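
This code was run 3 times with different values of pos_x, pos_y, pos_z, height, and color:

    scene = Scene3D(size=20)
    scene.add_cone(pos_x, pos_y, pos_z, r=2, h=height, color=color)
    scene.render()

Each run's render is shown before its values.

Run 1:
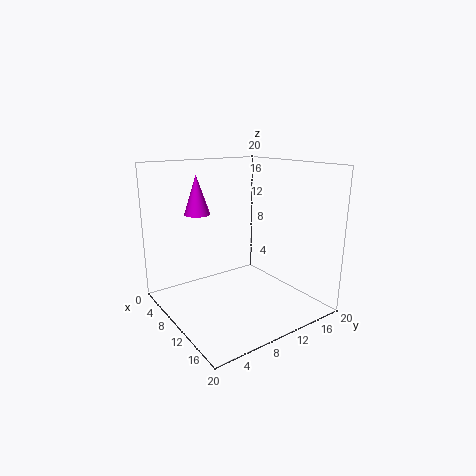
pos_x = 2
pos_y = 8
pos_z = 12
height = 6
color = 'magenta'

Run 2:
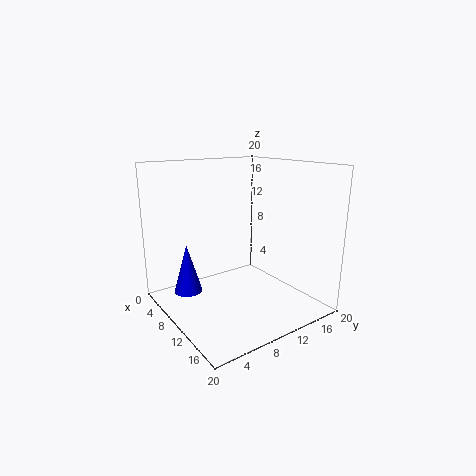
pos_x = 6
pos_y = 4
pos_z = 2
height = 7
color = 'blue'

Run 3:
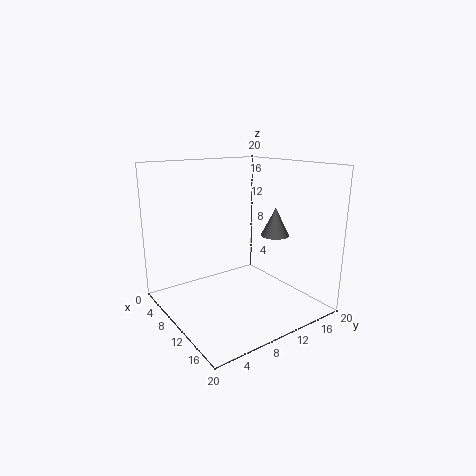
pos_x = 12
pos_y = 15
pos_z = 10
height = 4
color = 'gray'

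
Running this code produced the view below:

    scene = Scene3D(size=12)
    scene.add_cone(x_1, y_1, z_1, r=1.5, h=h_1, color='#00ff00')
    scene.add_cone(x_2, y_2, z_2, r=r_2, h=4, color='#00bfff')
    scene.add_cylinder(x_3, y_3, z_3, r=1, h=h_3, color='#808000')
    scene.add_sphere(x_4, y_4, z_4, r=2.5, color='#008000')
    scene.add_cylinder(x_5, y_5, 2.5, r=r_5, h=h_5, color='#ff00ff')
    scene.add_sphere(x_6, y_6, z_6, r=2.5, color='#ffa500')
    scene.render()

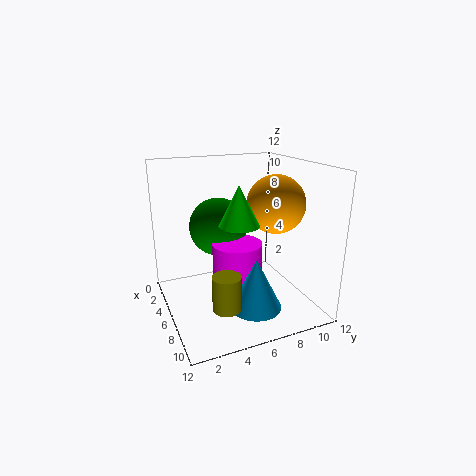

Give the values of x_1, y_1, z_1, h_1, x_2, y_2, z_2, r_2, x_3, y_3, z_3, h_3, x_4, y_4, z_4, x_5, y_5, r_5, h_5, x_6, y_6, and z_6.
x_1 = 8.5
y_1 = 5
z_1 = 8
h_1 = 3
x_2 = 9.5
y_2 = 6
z_2 = 1.5
r_2 = 2
x_3 = 11
y_3 = 3
z_3 = 3
h_3 = 2.5
x_4 = 4
y_4 = 5
z_4 = 6.5
x_5 = 7
y_5 = 5.5
r_5 = 2
h_5 = 3.5
x_6 = 6
y_6 = 9.5
z_6 = 8.5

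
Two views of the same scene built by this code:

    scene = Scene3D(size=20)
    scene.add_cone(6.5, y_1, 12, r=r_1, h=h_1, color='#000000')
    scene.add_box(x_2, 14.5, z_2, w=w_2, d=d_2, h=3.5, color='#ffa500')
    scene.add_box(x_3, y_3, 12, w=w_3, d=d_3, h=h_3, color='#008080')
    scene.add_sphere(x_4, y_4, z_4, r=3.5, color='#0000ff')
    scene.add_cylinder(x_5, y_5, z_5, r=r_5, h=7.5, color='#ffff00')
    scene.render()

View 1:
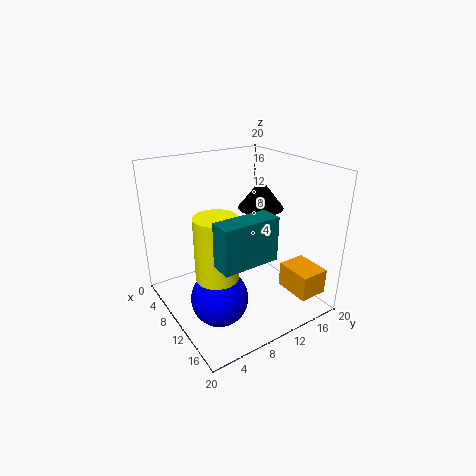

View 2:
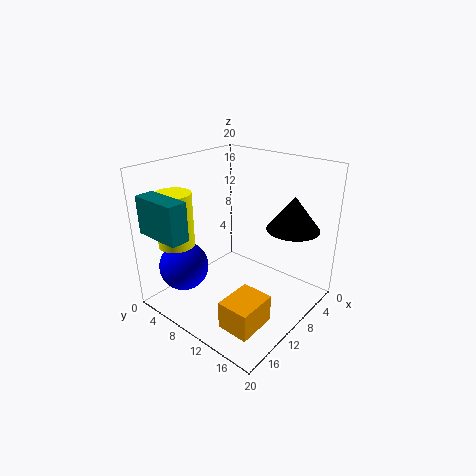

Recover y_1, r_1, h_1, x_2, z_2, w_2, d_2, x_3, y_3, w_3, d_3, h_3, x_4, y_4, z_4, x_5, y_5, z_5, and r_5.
y_1 = 16.5, r_1 = 3.5, h_1 = 4.5, x_2 = 14, z_2 = 3, w_2 = 5, d_2 = 4, x_3 = 17.5, y_3 = 2, w_3 = 2.5, d_3 = 6.5, h_3 = 5, x_4 = 15, y_4 = 4, z_4 = 5.5, x_5 = 15.5, y_5 = 3.5, z_5 = 9, r_5 = 2.5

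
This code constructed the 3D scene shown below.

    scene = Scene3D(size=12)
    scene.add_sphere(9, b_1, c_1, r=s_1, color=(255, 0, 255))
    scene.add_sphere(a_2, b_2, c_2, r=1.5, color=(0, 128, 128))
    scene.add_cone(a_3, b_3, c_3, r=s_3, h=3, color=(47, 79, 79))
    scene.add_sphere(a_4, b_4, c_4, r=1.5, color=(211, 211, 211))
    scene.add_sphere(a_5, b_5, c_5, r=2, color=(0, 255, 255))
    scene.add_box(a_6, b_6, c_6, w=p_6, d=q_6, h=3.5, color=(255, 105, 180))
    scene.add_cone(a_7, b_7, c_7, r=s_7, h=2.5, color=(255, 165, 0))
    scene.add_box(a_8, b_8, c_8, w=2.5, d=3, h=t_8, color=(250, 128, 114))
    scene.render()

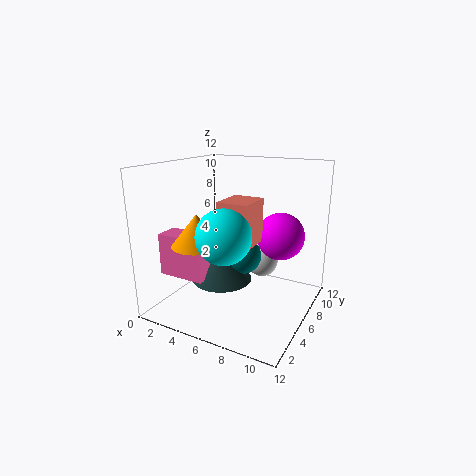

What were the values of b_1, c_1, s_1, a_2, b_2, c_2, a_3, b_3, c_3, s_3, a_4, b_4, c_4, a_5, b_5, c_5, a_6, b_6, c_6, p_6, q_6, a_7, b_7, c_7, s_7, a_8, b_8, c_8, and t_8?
b_1 = 8
c_1 = 6
s_1 = 2
a_2 = 6.5
b_2 = 6
c_2 = 4.5
a_3 = 5
b_3 = 5
c_3 = 2.5
s_3 = 2.5
a_4 = 6.5
b_4 = 10
c_4 = 2.5
a_5 = 7
b_5 = 2
c_5 = 7.5
a_6 = 0.5
b_6 = 2.5
c_6 = 3
p_6 = 4
q_6 = 2
a_7 = 4
b_7 = 3
c_7 = 6
s_7 = 2
a_8 = 5.5
b_8 = 3.5
c_8 = 6
t_8 = 3.5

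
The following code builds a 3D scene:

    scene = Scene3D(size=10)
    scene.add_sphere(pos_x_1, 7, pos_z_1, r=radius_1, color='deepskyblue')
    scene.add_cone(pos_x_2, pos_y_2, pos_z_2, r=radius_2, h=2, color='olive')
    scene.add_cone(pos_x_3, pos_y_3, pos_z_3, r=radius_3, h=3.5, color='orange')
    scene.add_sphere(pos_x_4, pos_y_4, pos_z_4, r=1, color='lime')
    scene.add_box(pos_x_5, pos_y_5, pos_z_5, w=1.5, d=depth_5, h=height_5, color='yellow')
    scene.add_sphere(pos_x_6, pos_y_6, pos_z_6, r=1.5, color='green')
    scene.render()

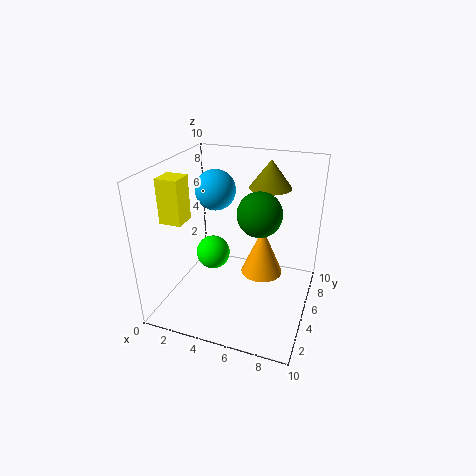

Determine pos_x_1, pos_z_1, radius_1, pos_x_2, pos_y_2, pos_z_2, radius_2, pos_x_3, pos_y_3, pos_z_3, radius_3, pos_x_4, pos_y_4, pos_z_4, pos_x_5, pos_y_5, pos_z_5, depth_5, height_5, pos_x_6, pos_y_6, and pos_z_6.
pos_x_1 = 2.5
pos_z_1 = 7.5
radius_1 = 1.5
pos_x_2 = 6.5
pos_y_2 = 7.5
pos_z_2 = 8
radius_2 = 1.5
pos_x_3 = 6.5
pos_y_3 = 6
pos_z_3 = 2
radius_3 = 1.5
pos_x_4 = 4.5
pos_y_4 = 2
pos_z_4 = 5.5
pos_x_5 = 0.5
pos_y_5 = 2.5
pos_z_5 = 6.5
depth_5 = 1.5
height_5 = 3
pos_x_6 = 6.5
pos_y_6 = 5
pos_z_6 = 7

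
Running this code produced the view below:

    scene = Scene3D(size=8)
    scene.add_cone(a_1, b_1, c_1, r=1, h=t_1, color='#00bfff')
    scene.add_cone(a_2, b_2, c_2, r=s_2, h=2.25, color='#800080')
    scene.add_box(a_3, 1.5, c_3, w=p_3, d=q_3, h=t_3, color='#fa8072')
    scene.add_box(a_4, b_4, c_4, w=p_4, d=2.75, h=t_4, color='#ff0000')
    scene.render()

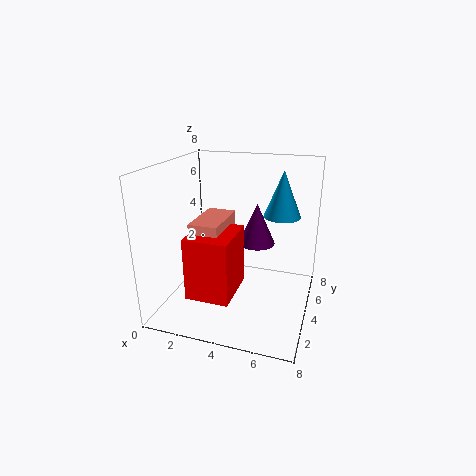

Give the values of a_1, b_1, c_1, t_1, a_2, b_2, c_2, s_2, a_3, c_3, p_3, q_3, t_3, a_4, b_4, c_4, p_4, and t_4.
a_1 = 6.25, b_1 = 4.75, c_1 = 5.25, t_1 = 2.5, a_2 = 5, b_2 = 4.25, c_2 = 3.75, s_2 = 1, a_3 = 2.25, c_3 = 2.75, p_3 = 1.5, q_3 = 2.75, t_3 = 2.75, a_4 = 2.25, b_4 = 0.75, c_4 = 1.75, p_4 = 2.25, t_4 = 3.25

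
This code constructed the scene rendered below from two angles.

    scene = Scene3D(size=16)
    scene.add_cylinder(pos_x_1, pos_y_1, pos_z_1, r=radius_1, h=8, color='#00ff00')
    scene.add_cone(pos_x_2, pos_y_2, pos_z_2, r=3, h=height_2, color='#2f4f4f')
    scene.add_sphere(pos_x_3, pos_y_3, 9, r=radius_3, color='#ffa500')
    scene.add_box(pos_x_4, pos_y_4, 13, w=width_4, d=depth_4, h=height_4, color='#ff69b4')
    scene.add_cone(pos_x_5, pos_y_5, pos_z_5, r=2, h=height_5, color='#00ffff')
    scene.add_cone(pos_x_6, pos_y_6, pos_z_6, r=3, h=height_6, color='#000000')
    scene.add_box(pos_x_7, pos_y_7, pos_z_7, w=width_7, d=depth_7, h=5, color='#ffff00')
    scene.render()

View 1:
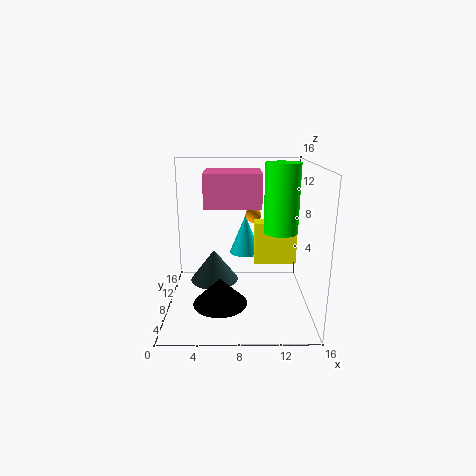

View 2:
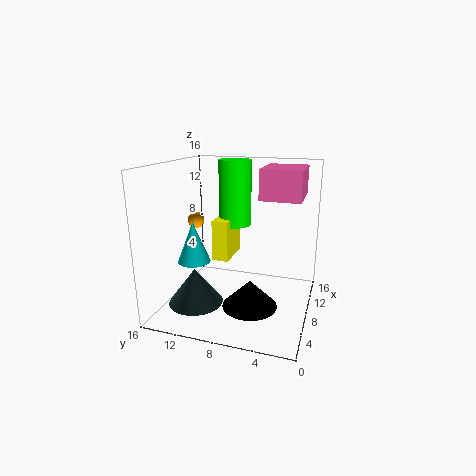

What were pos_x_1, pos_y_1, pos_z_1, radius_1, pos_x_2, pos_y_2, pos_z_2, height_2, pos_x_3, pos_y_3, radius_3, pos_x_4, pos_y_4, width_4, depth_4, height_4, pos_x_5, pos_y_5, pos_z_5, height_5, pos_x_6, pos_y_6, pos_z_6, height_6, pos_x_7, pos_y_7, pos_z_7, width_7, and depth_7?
pos_x_1 = 13, pos_y_1 = 10, pos_z_1 = 8, radius_1 = 2, pos_x_2 = 5, pos_y_2 = 12, pos_z_2 = 1, height_2 = 4, pos_x_3 = 10, pos_y_3 = 14, radius_3 = 1, pos_x_4 = 5, pos_y_4 = 1, width_4 = 5, depth_4 = 4, height_4 = 3, pos_x_5 = 9, pos_y_5 = 14, pos_z_5 = 4, height_5 = 5, pos_x_6 = 6, pos_y_6 = 6, pos_z_6 = 1, height_6 = 3, pos_x_7 = 10, pos_y_7 = 10, pos_z_7 = 4, width_7 = 5, depth_7 = 2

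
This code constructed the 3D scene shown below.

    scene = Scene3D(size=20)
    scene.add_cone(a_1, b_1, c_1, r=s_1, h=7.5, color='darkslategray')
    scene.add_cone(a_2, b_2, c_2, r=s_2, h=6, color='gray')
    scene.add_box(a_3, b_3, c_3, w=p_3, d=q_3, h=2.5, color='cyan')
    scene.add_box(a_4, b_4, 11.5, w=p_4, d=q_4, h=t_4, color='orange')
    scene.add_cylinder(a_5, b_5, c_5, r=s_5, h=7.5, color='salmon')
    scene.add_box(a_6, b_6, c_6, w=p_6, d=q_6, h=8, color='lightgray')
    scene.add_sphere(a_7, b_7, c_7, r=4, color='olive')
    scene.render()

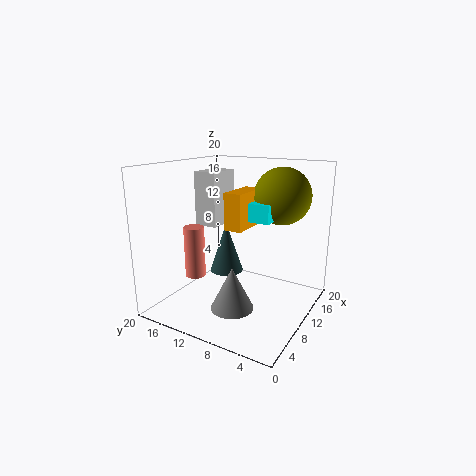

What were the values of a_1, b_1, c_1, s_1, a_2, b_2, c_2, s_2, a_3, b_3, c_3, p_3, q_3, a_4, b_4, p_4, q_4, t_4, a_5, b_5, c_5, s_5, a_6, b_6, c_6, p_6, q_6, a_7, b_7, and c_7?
a_1 = 12.5, b_1 = 13.5, c_1 = 3.5, s_1 = 2.5, a_2 = 7.5, b_2 = 9.5, c_2 = 0.5, s_2 = 3, a_3 = 10, b_3 = 5.5, c_3 = 12.5, p_3 = 5, q_3 = 4.5, a_4 = 8, b_4 = 8.5, p_4 = 6, q_4 = 2.5, t_4 = 5, a_5 = 8.5, b_5 = 16.5, c_5 = 3.5, s_5 = 1.5, a_6 = 11, b_6 = 14.5, c_6 = 10.5, p_6 = 5.5, q_6 = 3.5, a_7 = 14.5, b_7 = 5.5, c_7 = 15.5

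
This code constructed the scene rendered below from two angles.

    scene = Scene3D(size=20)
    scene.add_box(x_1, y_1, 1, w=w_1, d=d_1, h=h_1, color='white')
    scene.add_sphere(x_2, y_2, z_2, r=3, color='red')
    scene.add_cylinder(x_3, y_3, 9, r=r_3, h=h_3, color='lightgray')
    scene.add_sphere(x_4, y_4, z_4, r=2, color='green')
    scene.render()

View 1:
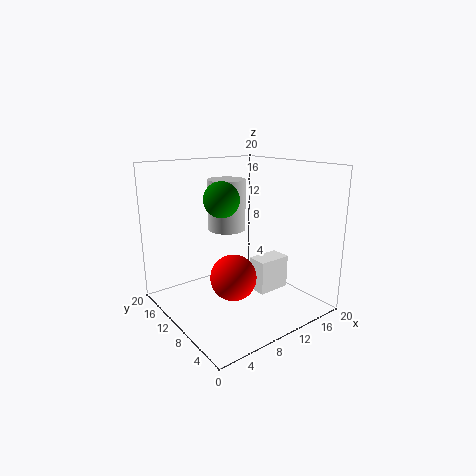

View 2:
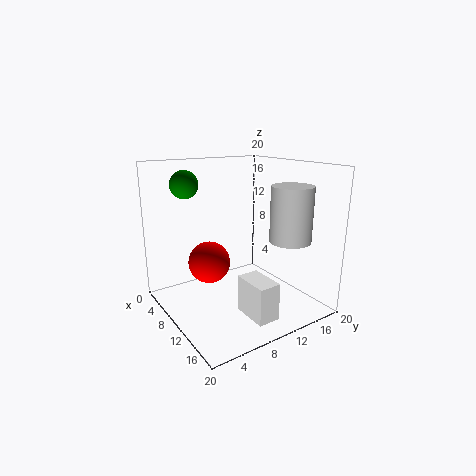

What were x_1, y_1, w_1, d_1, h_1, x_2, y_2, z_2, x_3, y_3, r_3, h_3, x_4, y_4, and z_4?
x_1 = 13
y_1 = 8
w_1 = 5
d_1 = 3
h_1 = 5
x_2 = 7
y_2 = 7
z_2 = 6
x_3 = 13
y_3 = 17
r_3 = 3
h_3 = 8
x_4 = 4
y_4 = 5
z_4 = 17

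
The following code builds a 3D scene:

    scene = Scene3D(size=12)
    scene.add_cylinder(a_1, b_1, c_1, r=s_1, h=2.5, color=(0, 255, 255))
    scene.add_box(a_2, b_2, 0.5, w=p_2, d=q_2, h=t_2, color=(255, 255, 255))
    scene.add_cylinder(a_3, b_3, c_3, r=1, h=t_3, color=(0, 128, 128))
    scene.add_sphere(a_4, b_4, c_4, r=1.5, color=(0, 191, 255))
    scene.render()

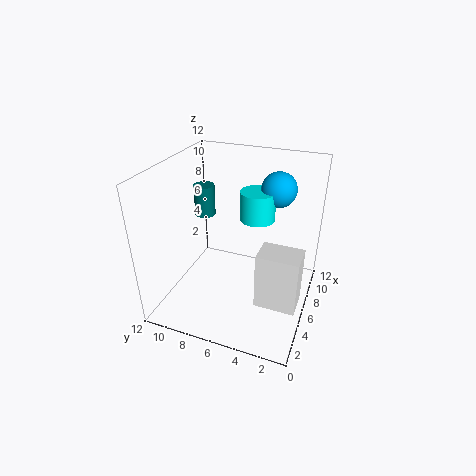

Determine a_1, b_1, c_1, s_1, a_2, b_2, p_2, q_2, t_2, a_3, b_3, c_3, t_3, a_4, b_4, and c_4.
a_1 = 8; b_1 = 5; c_1 = 7; s_1 = 1.5; a_2 = 4.5; b_2 = 0.5; p_2 = 2.5; q_2 = 3.5; t_2 = 5; a_3 = 10; b_3 = 11; c_3 = 5.5; t_3 = 3; a_4 = 9; b_4 = 3.5; c_4 = 9.5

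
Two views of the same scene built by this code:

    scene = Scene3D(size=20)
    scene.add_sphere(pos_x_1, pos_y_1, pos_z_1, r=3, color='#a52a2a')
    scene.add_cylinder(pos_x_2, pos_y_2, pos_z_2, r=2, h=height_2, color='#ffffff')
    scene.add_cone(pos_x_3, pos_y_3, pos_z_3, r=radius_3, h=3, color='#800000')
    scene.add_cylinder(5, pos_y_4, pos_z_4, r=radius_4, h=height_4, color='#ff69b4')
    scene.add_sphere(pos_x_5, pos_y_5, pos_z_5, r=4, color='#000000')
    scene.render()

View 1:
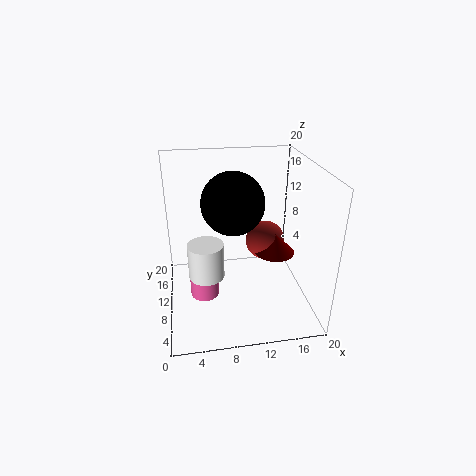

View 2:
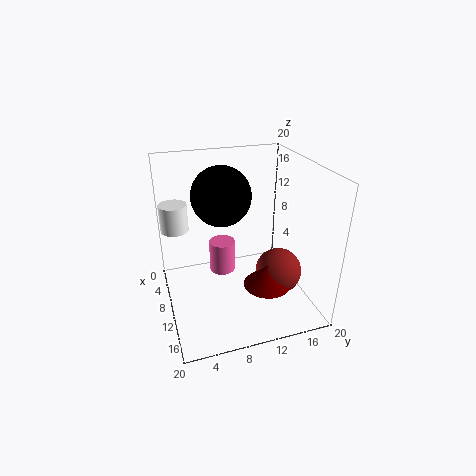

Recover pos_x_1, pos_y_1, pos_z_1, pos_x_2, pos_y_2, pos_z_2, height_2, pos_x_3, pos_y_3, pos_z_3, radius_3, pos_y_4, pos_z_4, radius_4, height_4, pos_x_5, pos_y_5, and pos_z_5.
pos_x_1 = 15, pos_y_1 = 14, pos_z_1 = 7, pos_x_2 = 5, pos_y_2 = 2, pos_z_2 = 10, height_2 = 4, pos_x_3 = 16, pos_y_3 = 12, pos_z_3 = 6, radius_3 = 3, pos_y_4 = 9, pos_z_4 = 2, radius_4 = 2, height_4 = 5, pos_x_5 = 9, pos_y_5 = 8, pos_z_5 = 16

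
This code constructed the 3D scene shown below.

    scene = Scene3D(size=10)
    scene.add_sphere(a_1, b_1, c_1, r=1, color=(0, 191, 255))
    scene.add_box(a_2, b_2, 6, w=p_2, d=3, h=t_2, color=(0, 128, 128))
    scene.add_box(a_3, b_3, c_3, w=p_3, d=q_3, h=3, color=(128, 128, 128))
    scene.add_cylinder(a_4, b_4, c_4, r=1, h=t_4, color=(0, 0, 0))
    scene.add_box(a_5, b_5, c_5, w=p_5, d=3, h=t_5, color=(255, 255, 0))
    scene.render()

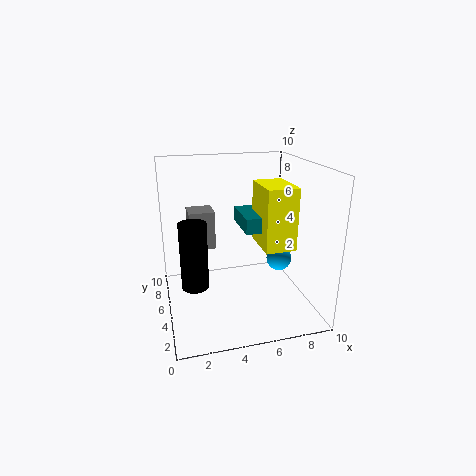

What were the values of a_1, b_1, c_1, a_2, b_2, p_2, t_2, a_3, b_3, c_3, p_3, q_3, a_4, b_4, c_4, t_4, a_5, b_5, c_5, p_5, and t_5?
a_1 = 9
b_1 = 7
c_1 = 2
a_2 = 5
b_2 = 3
p_2 = 2
t_2 = 1
a_3 = 2
b_3 = 8
c_3 = 3
p_3 = 2
q_3 = 2
a_4 = 2
b_4 = 6
c_4 = 1
t_4 = 5
a_5 = 6
b_5 = 2
c_5 = 5
p_5 = 2
t_5 = 4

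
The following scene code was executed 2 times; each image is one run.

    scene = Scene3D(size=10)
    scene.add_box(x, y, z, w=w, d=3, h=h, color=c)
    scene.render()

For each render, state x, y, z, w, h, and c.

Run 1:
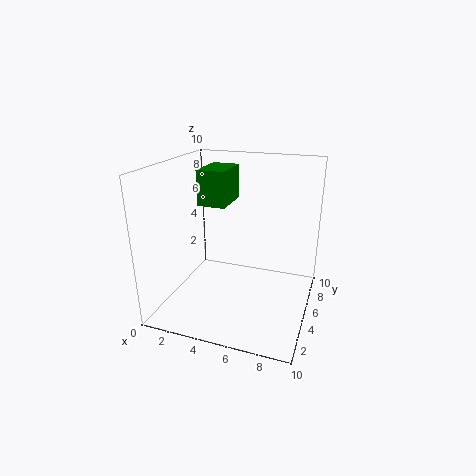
x = 2
y = 5
z = 7
w = 2
h = 2.5
c = 'green'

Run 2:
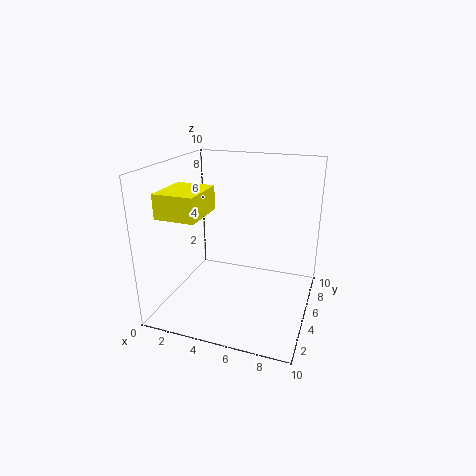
x = 1.5
y = 0.5
z = 7.5
w = 2.5
h = 1.5
c = 'yellow'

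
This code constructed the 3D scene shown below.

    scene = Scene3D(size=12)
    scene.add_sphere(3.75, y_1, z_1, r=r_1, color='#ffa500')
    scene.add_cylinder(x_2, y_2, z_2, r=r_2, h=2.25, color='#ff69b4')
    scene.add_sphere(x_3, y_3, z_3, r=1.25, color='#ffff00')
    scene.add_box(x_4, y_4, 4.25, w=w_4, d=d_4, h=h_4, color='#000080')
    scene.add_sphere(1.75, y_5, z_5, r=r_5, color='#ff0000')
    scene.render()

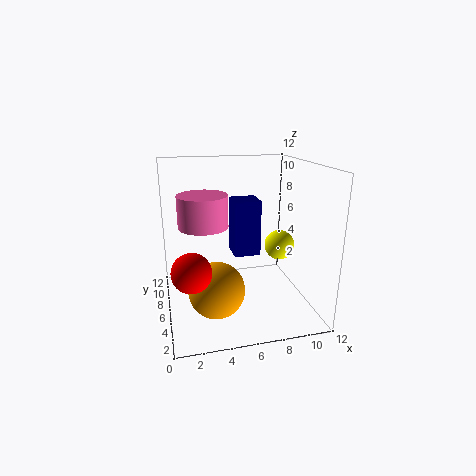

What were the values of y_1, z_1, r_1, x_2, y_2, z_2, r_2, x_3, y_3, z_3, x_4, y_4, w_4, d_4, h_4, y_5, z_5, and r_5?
y_1 = 4, z_1 = 2.5, r_1 = 2.25, x_2 = 2.75, y_2 = 3, z_2 = 8.25, r_2 = 1.75, x_3 = 9.5, y_3 = 5.5, z_3 = 5.25, x_4 = 5.75, y_4 = 6, w_4 = 2.25, d_4 = 2.25, h_4 = 4.75, y_5 = 3, z_5 = 4.75, r_5 = 1.5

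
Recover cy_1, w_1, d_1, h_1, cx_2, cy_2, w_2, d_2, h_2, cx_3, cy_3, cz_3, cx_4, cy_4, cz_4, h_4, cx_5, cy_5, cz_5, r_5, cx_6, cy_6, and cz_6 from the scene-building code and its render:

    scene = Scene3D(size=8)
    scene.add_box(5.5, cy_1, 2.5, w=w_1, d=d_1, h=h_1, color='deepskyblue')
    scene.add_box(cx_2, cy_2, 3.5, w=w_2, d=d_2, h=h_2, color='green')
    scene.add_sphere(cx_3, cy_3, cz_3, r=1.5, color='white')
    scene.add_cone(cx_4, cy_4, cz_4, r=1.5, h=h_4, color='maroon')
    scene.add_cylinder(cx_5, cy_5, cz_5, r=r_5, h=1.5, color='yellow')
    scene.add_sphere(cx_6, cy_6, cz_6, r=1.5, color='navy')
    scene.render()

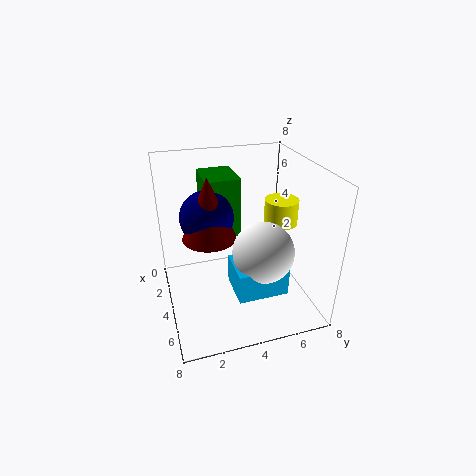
cy_1 = 3, w_1 = 2, d_1 = 2.5, h_1 = 1.5, cx_2 = 0.5, cy_2 = 2.5, w_2 = 2.5, d_2 = 2, h_2 = 3.5, cx_3 = 6.5, cy_3 = 4.5, cz_3 = 4.5, cx_4 = 3.5, cy_4 = 2.5, cz_4 = 4, h_4 = 3.5, cx_5 = 3, cy_5 = 7, cz_5 = 4, r_5 = 1, cx_6 = 3, cy_6 = 2.5, cz_6 = 5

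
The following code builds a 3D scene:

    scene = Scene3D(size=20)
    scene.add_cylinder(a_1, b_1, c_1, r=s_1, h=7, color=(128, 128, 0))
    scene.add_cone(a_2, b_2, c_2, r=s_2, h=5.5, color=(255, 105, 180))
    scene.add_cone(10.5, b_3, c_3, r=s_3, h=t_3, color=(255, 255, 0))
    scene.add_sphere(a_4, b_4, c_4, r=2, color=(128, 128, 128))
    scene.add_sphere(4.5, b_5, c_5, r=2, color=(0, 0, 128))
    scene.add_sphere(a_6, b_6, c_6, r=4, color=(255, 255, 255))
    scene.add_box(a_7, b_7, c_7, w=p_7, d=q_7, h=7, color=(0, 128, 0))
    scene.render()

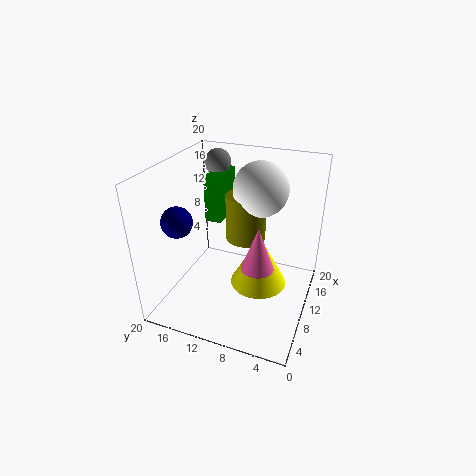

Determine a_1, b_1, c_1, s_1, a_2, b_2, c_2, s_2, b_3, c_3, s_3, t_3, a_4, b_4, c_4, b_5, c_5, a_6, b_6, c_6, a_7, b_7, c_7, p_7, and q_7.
a_1 = 14.5
b_1 = 10.5
c_1 = 7.5
s_1 = 3
a_2 = 5
b_2 = 5.5
c_2 = 9.5
s_2 = 2
b_3 = 7
c_3 = 3
s_3 = 4
t_3 = 7.5
a_4 = 17
b_4 = 16
c_4 = 18
b_5 = 16
c_5 = 14
a_6 = 15
b_6 = 8.5
c_6 = 15.5
a_7 = 13
b_7 = 14
c_7 = 10
p_7 = 6
q_7 = 2.5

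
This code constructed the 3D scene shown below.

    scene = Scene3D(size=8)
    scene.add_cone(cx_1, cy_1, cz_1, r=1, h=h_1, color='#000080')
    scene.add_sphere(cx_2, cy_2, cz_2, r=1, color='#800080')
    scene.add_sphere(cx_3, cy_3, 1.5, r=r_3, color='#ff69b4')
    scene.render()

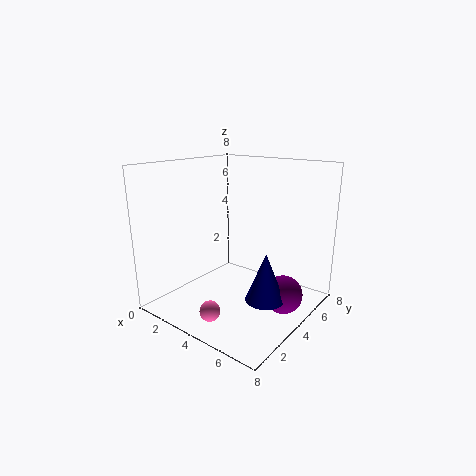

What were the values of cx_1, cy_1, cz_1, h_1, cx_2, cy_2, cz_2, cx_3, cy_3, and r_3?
cx_1 = 6.5
cy_1 = 3
cz_1 = 1.5
h_1 = 2.5
cx_2 = 7
cy_2 = 4
cz_2 = 1.5
cx_3 = 5
cy_3 = 0.5
r_3 = 0.5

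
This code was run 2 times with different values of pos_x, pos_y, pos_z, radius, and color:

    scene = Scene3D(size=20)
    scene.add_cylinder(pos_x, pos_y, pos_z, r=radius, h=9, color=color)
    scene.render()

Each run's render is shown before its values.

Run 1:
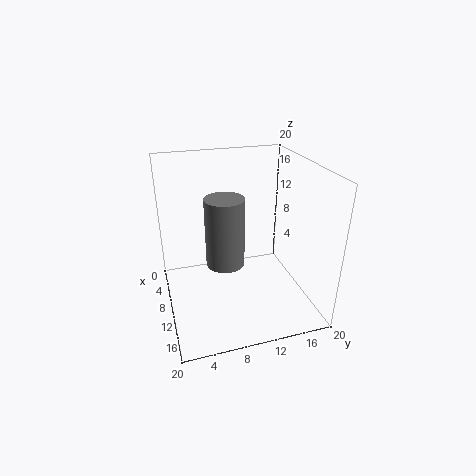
pos_x = 12.5, pos_y = 7.5, pos_z = 8, radius = 2.5, color = 'gray'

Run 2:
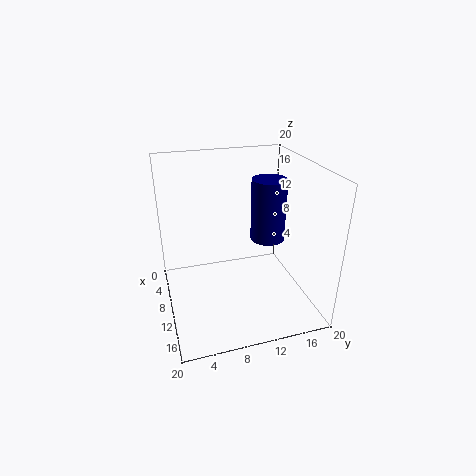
pos_x = 8.5, pos_y = 15, pos_z = 8.5, radius = 2.5, color = 'navy'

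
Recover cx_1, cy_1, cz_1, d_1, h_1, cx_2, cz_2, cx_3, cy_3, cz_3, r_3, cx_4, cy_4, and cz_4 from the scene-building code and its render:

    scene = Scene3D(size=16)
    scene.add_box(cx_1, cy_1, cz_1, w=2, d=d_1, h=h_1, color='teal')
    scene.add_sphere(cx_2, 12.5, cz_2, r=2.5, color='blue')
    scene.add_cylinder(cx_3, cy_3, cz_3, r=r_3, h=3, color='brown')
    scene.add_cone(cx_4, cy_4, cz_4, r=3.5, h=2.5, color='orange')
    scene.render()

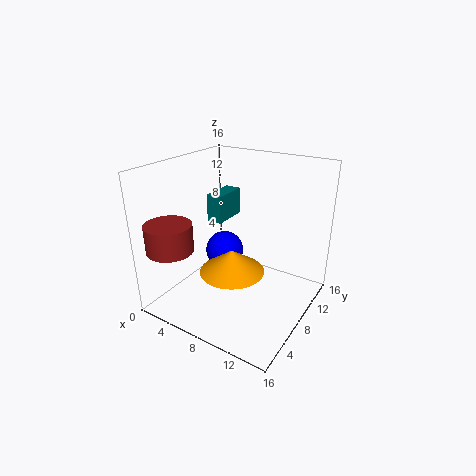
cx_1 = 1.5; cy_1 = 11; cz_1 = 7.5; d_1 = 4.5; h_1 = 3.5; cx_2 = 3; cz_2 = 3; cx_3 = 3; cy_3 = 2.5; cz_3 = 7.5; r_3 = 2.5; cx_4 = 8.5; cy_4 = 6; cz_4 = 5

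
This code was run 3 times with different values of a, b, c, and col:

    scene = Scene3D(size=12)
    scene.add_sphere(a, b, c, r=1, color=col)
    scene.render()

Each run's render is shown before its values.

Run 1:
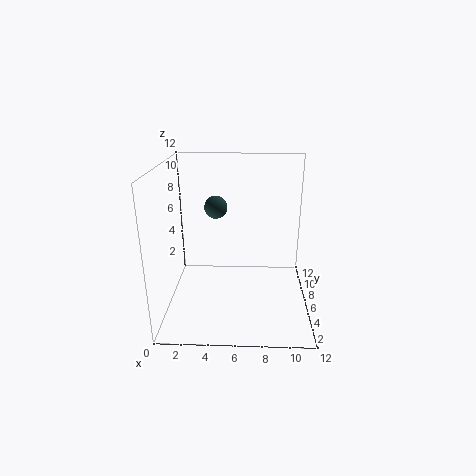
a = 4
b = 8
c = 8
col = 'darkslategray'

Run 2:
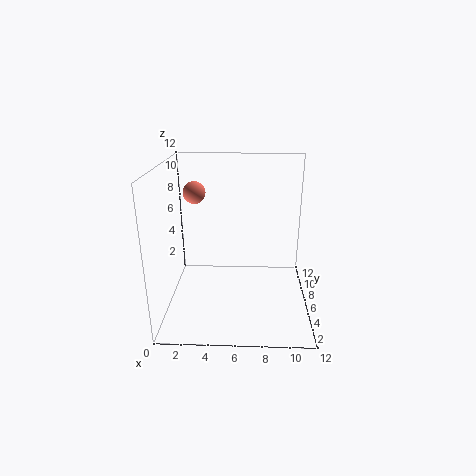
a = 2
b = 9
c = 9
col = 'salmon'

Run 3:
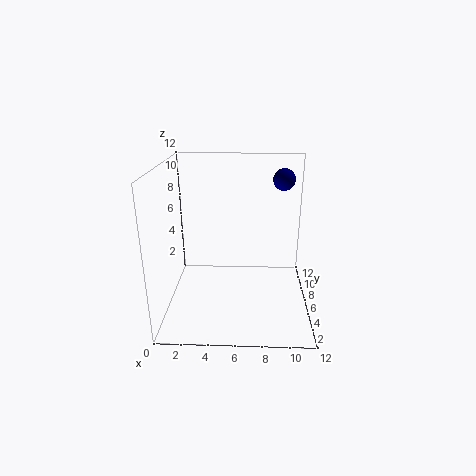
a = 10
b = 10
c = 10
col = 'navy'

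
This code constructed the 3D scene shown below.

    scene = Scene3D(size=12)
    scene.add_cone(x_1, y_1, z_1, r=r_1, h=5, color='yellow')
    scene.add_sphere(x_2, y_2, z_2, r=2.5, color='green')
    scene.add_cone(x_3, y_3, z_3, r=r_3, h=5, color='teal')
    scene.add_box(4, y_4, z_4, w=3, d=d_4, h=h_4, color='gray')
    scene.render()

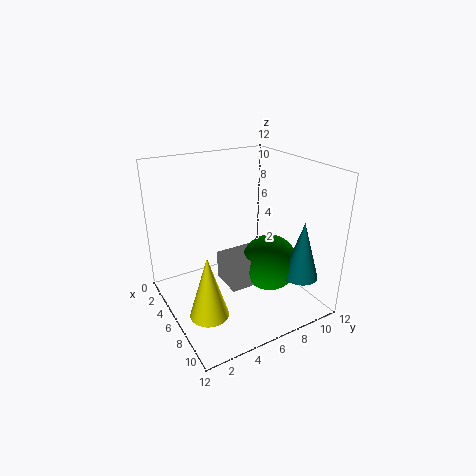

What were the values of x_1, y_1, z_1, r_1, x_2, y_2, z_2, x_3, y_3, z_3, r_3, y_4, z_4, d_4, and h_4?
x_1 = 8.5; y_1 = 2; z_1 = 1.5; r_1 = 1.5; x_2 = 6.5; y_2 = 9; z_2 = 3; x_3 = 9; y_3 = 10.5; z_3 = 2.5; r_3 = 1.5; y_4 = 5; z_4 = 1.5; d_4 = 3.5; h_4 = 2.5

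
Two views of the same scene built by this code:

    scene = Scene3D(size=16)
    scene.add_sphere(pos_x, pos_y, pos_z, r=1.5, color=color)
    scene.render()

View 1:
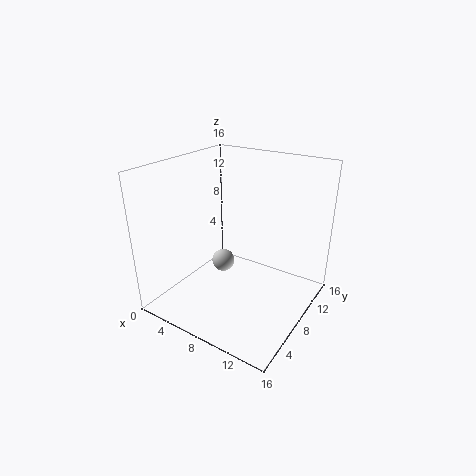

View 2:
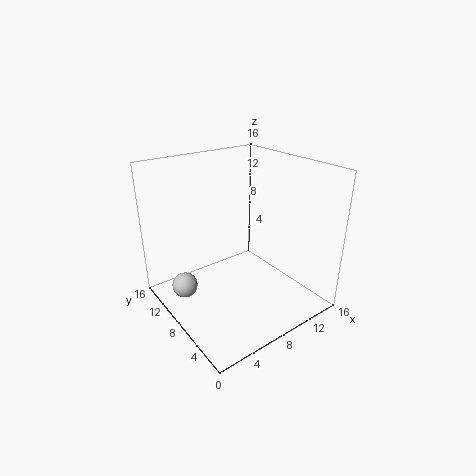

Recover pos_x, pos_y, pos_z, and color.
pos_x = 3; pos_y = 12; pos_z = 1.5; color = 'lightgray'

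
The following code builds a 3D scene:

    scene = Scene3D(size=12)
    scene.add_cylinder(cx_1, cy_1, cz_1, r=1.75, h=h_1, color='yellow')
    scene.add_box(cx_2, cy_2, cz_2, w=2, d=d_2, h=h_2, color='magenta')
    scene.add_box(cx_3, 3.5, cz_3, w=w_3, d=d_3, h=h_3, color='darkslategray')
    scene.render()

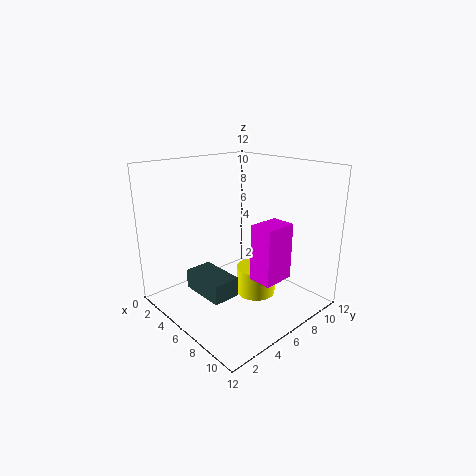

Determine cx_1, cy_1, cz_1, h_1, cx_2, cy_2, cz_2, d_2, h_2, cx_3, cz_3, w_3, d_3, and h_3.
cx_1 = 6.25; cy_1 = 8; cz_1 = 0.25; h_1 = 2.5; cx_2 = 7.5; cy_2 = 6; cz_2 = 2.75; d_2 = 2.75; h_2 = 4.75; cx_3 = 1.75; cz_3 = 0.5; w_3 = 4.25; d_3 = 2.5; h_3 = 1.75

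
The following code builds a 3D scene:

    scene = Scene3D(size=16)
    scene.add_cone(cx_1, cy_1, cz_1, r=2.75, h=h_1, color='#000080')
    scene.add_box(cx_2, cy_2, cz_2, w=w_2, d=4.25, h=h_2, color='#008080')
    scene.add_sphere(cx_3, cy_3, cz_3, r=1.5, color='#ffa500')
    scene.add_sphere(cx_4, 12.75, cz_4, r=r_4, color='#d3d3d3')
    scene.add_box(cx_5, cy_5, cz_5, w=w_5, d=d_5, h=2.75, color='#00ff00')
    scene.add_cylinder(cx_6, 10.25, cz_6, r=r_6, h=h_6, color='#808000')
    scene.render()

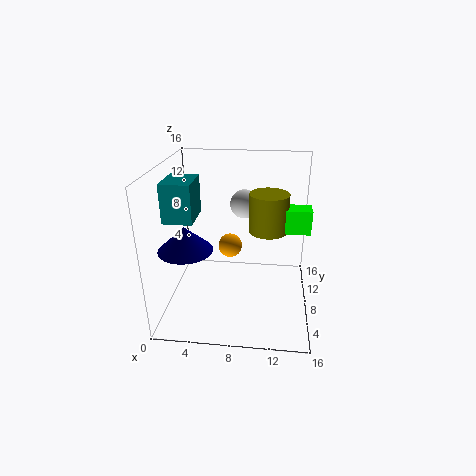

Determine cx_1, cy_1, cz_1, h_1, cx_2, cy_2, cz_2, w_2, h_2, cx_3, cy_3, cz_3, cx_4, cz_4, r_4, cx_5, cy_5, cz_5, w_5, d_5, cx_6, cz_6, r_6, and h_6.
cx_1 = 3.25, cy_1 = 3.75, cz_1 = 8.5, h_1 = 2.5, cx_2 = 0.25, cy_2 = 5.75, cz_2 = 10.25, w_2 = 3.25, h_2 = 4.25, cx_3 = 6.5, cy_3 = 12.25, cz_3 = 4.75, cx_4 = 8.25, cz_4 = 10.25, r_4 = 1.75, cx_5 = 11, cy_5 = 9, cz_5 = 8.25, w_5 = 5, d_5 = 2.25, cx_6 = 11.25, cz_6 = 8, r_6 = 2.25, h_6 = 4.5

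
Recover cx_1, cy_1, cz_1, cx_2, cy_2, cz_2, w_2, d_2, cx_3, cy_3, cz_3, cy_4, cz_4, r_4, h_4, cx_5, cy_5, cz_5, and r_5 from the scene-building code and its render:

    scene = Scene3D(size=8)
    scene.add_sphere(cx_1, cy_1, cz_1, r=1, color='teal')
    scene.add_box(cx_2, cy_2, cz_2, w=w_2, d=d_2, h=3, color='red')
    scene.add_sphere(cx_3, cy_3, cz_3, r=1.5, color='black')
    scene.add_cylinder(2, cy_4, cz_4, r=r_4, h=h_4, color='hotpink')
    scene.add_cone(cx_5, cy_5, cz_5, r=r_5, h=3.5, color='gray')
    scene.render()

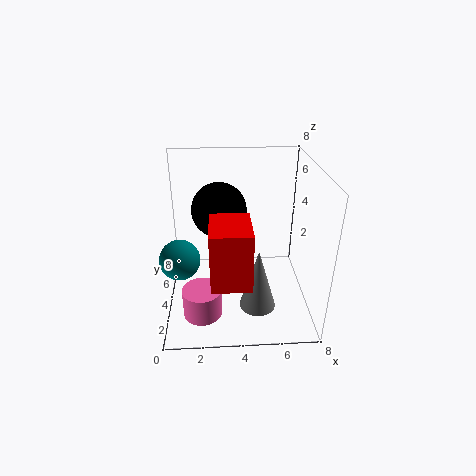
cx_1 = 1; cy_1 = 2; cz_1 = 4; cx_2 = 2.5; cy_2 = 0.5; cz_2 = 3; w_2 = 2; d_2 = 2.5; cx_3 = 3; cy_3 = 4.5; cz_3 = 5.5; cy_4 = 1.5; cz_4 = 1; r_4 = 1; h_4 = 1.5; cx_5 = 5; cy_5 = 2.5; cz_5 = 0.5; r_5 = 1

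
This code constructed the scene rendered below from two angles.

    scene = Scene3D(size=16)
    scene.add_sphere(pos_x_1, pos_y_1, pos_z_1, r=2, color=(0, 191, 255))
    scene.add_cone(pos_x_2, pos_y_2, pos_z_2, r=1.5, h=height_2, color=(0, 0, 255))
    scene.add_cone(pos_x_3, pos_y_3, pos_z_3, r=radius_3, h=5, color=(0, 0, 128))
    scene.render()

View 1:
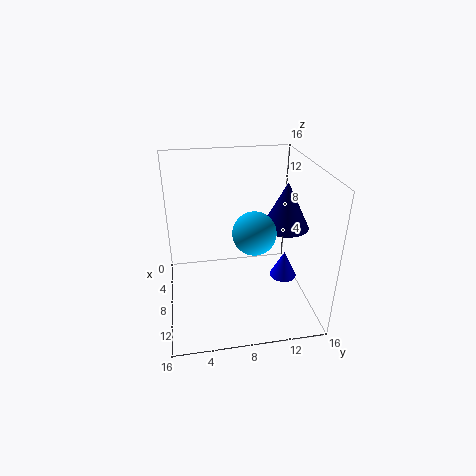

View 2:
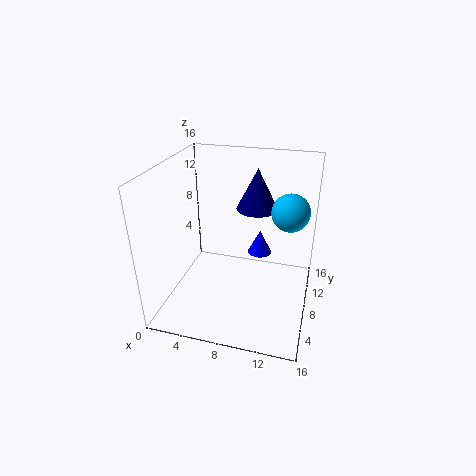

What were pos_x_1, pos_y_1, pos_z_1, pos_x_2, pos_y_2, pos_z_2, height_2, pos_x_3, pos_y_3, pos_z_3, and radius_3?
pos_x_1 = 13.5, pos_y_1 = 8.5, pos_z_1 = 11.5, pos_x_2 = 9.5, pos_y_2 = 13, pos_z_2 = 3.5, height_2 = 3, pos_x_3 = 9, pos_y_3 = 13, pos_z_3 = 9.5, radius_3 = 2.5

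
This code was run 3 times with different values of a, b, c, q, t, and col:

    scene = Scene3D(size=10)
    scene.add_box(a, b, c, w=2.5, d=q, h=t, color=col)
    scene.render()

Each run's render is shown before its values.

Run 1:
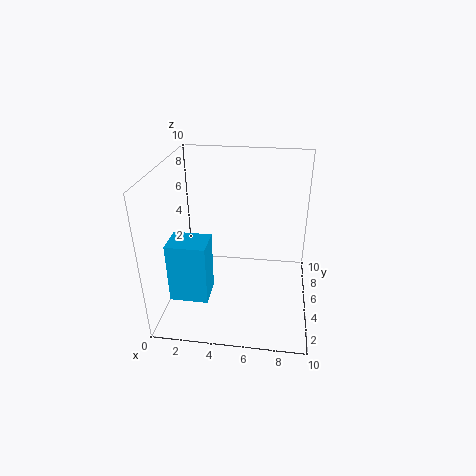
a = 1; b = 1.5; c = 2; q = 2; t = 4; col = 'deepskyblue'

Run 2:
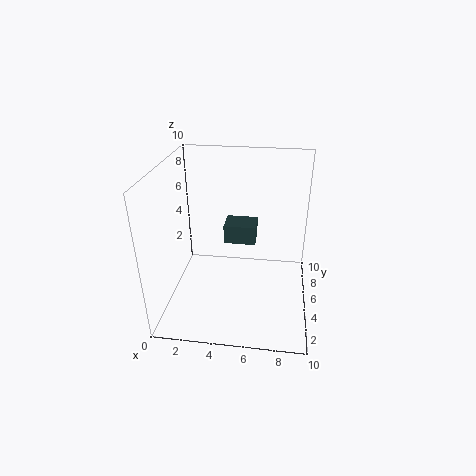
a = 3.5; b = 7.5; c = 3; q = 2; t = 1.5; col = 'darkslategray'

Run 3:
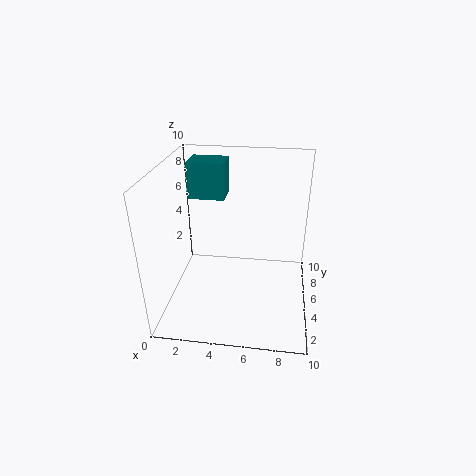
a = 1.5; b = 5.5; c = 7.5; q = 2; t = 2.5; col = 'teal'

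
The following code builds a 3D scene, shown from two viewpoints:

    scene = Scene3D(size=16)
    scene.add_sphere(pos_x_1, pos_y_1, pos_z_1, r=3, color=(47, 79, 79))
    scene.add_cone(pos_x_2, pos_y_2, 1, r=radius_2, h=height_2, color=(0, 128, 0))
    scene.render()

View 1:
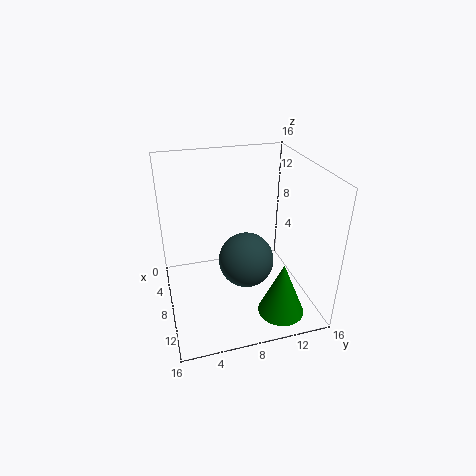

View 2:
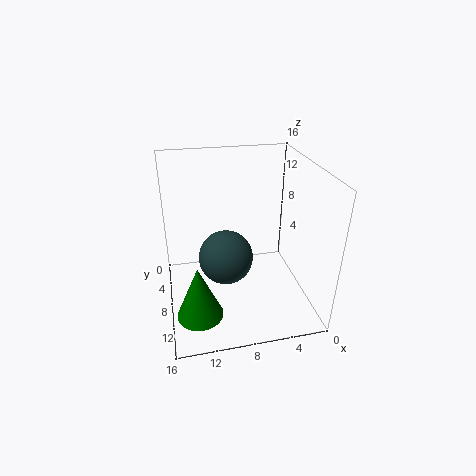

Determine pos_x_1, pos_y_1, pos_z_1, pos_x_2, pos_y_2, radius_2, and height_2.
pos_x_1 = 9.5, pos_y_1 = 8.5, pos_z_1 = 6, pos_x_2 = 13, pos_y_2 = 11.5, radius_2 = 2.5, height_2 = 6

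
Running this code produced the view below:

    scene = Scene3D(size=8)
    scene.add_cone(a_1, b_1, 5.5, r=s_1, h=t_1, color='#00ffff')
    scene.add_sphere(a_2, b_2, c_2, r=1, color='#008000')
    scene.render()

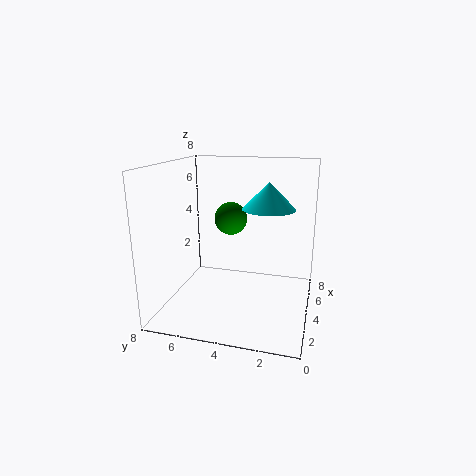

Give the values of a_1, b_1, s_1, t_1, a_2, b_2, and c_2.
a_1 = 5, b_1 = 2.5, s_1 = 1.5, t_1 = 1.5, a_2 = 6, b_2 = 5, c_2 = 4.5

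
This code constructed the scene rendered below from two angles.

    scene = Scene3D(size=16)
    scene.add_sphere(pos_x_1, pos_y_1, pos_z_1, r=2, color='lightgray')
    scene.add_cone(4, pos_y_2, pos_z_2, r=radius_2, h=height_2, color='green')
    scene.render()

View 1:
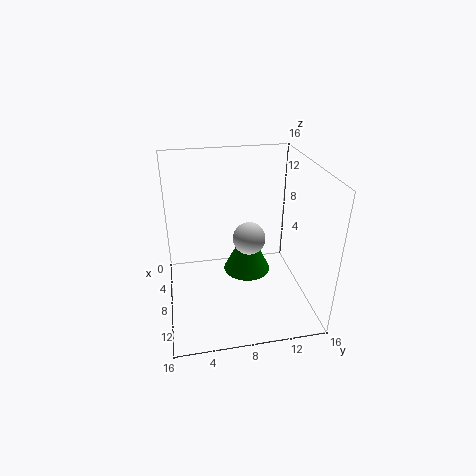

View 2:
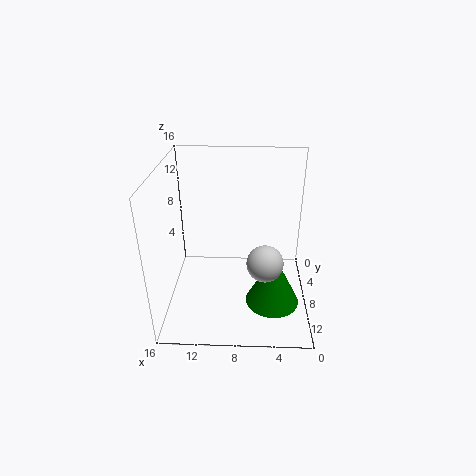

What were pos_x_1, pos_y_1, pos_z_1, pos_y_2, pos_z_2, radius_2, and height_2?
pos_x_1 = 5
pos_y_1 = 10
pos_z_1 = 6
pos_y_2 = 10
pos_z_2 = 1
radius_2 = 3
height_2 = 6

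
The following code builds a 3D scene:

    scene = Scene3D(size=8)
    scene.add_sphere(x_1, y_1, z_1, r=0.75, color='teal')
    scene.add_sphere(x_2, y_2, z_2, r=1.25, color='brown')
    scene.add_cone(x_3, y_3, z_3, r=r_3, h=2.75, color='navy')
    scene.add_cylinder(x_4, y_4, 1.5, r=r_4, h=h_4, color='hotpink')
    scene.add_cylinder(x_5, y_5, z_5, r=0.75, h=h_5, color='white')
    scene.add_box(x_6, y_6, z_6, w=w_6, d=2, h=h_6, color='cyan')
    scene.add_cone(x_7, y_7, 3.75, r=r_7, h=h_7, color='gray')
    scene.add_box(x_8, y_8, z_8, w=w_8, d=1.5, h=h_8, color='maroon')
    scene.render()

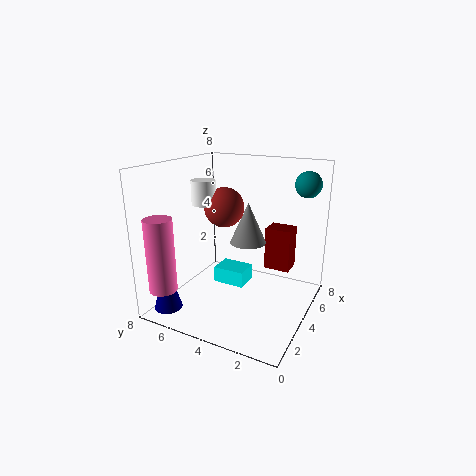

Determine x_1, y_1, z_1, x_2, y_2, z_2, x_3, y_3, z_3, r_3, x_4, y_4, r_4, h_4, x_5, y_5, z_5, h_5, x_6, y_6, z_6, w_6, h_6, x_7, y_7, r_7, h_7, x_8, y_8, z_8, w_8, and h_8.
x_1 = 6.75; y_1 = 1; z_1 = 6.75; x_2 = 6; y_2 = 6; z_2 = 5; x_3 = 1; y_3 = 6.75; z_3 = 0.5; r_3 = 0.75; x_4 = 1; y_4 = 7; r_4 = 0.75; h_4 = 4; x_5 = 5.25; y_5 = 7; z_5 = 5.25; h_5 = 1.5; x_6 = 5; y_6 = 4.25; z_6 = 0.25; w_6 = 1.5; h_6 = 1; x_7 = 4.25; y_7 = 3.5; r_7 = 1; h_7 = 2.25; x_8 = 5.5; y_8 = 1.5; z_8 = 1.75; w_8 = 1.25; h_8 = 2.5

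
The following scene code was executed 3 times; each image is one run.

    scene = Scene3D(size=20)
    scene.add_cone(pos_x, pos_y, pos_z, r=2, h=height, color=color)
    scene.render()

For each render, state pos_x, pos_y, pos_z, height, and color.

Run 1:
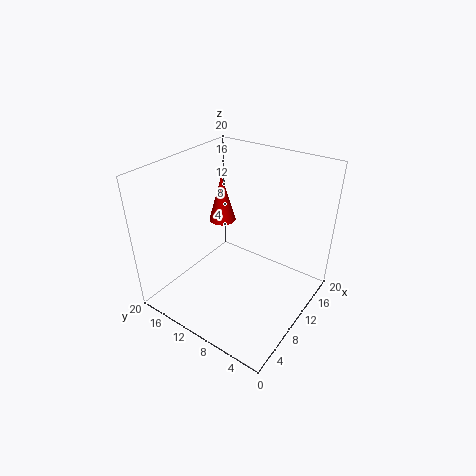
pos_x = 13
pos_y = 15
pos_z = 10
height = 7
color = 'red'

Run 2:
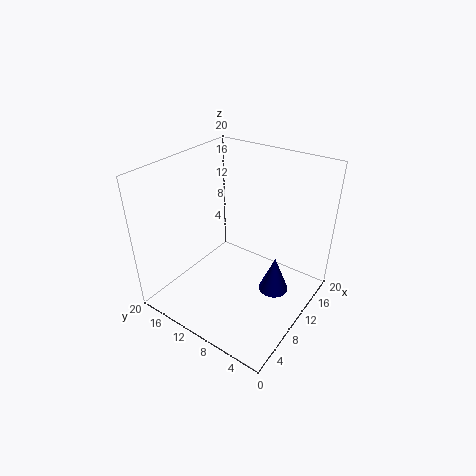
pos_x = 10
pos_y = 4
pos_z = 4
height = 5
color = 'navy'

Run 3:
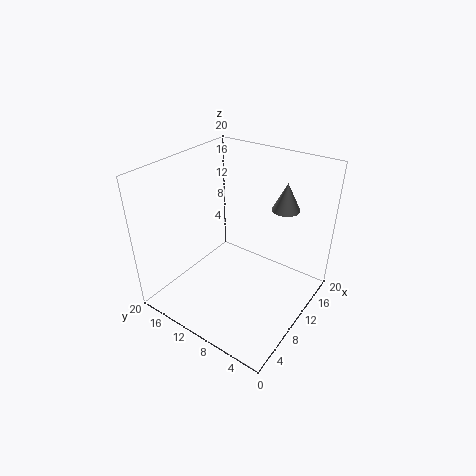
pos_x = 16
pos_y = 6
pos_z = 13
height = 4
color = 'gray'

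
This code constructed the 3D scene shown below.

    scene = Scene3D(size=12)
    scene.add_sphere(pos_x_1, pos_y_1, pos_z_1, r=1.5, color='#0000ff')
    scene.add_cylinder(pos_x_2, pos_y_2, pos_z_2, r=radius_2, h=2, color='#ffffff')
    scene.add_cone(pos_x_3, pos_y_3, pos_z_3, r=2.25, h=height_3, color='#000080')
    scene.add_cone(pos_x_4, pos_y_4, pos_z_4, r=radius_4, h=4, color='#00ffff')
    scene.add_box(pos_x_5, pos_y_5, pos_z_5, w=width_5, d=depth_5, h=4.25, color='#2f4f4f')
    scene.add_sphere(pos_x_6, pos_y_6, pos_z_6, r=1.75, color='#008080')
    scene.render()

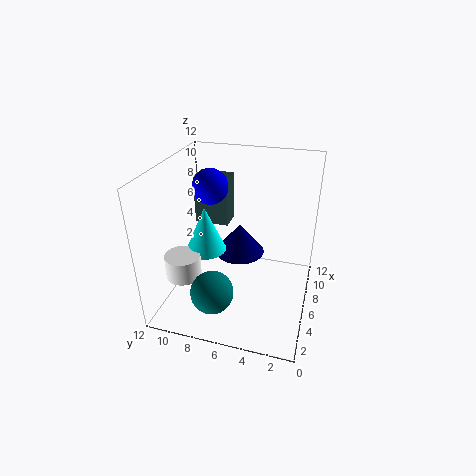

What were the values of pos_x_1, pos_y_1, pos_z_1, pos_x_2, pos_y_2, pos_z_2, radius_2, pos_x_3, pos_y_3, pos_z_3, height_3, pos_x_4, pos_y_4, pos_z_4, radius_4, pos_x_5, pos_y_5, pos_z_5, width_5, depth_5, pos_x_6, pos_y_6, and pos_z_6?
pos_x_1 = 7.25, pos_y_1 = 8.75, pos_z_1 = 9.75, pos_x_2 = 4, pos_y_2 = 10.25, pos_z_2 = 2.75, radius_2 = 1.5, pos_x_3 = 8.25, pos_y_3 = 6.5, pos_z_3 = 3.25, height_3 = 2.75, pos_x_4 = 6.25, pos_y_4 = 9, pos_z_4 = 4.25, radius_4 = 1.75, pos_x_5 = 7.75, pos_y_5 = 7.5, pos_z_5 = 6, width_5 = 2, depth_5 = 3, pos_x_6 = 2.75, pos_y_6 = 7.25, pos_z_6 = 2.5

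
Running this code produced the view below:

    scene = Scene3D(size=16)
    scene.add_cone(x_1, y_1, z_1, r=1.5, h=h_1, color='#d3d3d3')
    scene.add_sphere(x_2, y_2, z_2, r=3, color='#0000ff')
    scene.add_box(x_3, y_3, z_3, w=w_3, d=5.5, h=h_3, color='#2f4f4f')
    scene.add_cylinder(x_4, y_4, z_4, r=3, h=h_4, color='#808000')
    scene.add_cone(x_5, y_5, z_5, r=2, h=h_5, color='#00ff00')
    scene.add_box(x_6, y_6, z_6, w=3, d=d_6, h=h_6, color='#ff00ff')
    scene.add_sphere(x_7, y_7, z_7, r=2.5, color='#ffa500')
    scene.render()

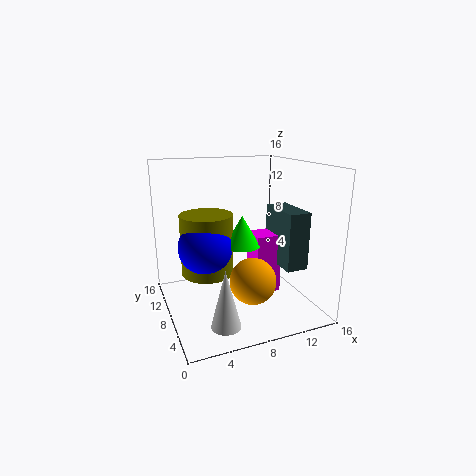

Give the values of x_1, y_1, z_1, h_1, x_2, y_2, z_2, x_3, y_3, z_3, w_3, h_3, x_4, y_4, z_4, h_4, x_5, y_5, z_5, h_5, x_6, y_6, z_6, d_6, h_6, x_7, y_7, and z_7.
x_1 = 4.5; y_1 = 2.5; z_1 = 1; h_1 = 6; x_2 = 4.5; y_2 = 9; z_2 = 7; x_3 = 12.5; y_3 = 4.5; z_3 = 4.5; w_3 = 2.5; h_3 = 6.5; x_4 = 5; y_4 = 10; z_4 = 3.5; h_4 = 7; x_5 = 8.5; y_5 = 8; z_5 = 7; h_5 = 3.5; x_6 = 10; y_6 = 7; z_6 = 1; d_6 = 3; h_6 = 7; x_7 = 8.5; y_7 = 5; z_7 = 4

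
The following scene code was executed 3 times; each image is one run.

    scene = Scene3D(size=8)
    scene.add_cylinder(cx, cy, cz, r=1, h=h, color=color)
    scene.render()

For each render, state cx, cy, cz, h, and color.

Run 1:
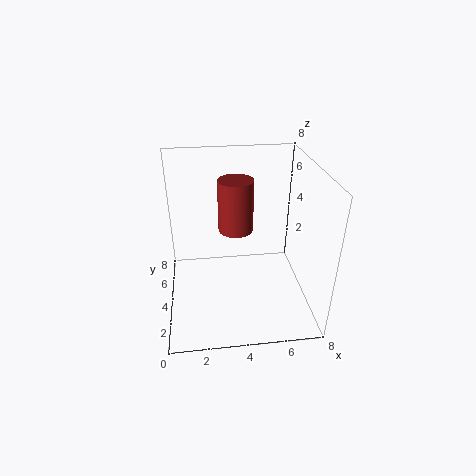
cx = 4; cy = 5; cz = 4; h = 3; color = 'brown'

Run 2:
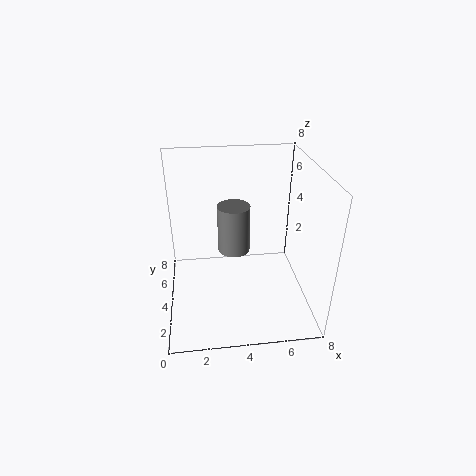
cx = 4; cy = 6; cz = 2; h = 3; color = 'gray'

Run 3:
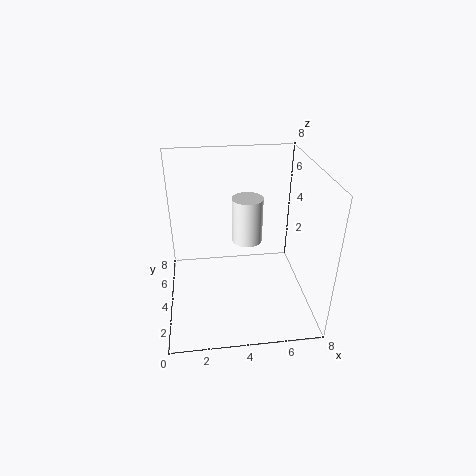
cx = 5; cy = 7; cz = 2; h = 3; color = 'white'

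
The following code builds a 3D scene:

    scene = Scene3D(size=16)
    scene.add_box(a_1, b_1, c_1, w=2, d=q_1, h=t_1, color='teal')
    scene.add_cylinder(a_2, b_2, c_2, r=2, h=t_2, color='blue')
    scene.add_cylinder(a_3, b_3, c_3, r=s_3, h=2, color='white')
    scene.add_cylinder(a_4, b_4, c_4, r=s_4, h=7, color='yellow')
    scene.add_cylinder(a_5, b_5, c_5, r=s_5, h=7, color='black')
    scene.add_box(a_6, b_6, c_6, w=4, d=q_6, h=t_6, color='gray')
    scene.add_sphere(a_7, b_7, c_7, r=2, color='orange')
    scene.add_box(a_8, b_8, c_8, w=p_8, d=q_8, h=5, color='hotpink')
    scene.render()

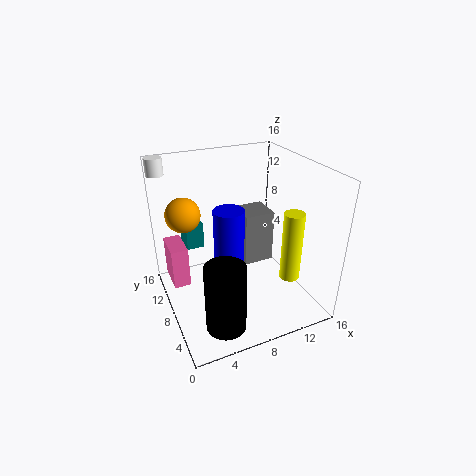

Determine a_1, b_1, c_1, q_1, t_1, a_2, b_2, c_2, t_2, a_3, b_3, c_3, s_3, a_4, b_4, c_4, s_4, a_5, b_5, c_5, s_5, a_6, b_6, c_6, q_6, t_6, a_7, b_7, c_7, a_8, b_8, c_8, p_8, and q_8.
a_1 = 3
b_1 = 11
c_1 = 6
q_1 = 3
t_1 = 3
a_2 = 9
b_2 = 13
c_2 = 2
t_2 = 7
a_3 = 1
b_3 = 15
c_3 = 14
s_3 = 1
a_4 = 11
b_4 = 2
c_4 = 6
s_4 = 1
a_5 = 4
b_5 = 2
c_5 = 2
s_5 = 2
a_6 = 11
b_6 = 12
c_6 = 1
q_6 = 4
t_6 = 7
a_7 = 3
b_7 = 12
c_7 = 10
a_8 = 1
b_8 = 11
c_8 = 1
p_8 = 2
q_8 = 4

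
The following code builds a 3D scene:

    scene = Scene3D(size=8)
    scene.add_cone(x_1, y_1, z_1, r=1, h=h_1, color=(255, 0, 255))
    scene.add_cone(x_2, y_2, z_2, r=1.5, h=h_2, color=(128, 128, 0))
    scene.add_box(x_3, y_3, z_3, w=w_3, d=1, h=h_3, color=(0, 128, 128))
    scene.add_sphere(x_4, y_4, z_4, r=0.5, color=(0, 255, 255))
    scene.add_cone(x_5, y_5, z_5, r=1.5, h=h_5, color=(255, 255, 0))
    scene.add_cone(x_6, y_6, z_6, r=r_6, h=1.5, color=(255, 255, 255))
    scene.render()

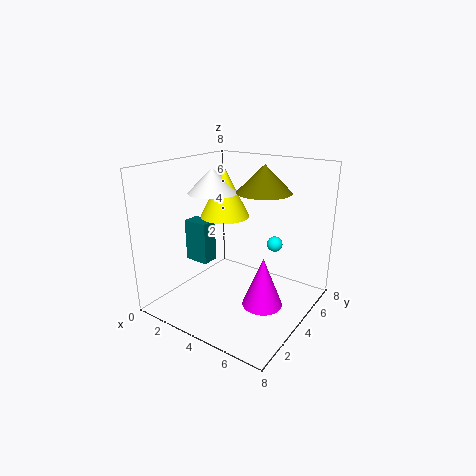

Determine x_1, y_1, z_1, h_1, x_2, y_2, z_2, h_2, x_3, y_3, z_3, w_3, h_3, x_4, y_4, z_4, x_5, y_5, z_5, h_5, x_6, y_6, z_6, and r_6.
x_1 = 6.5; y_1 = 2.5; z_1 = 1.5; h_1 = 2.5; x_2 = 5; y_2 = 5; z_2 = 6.5; h_2 = 1.5; x_3 = 0.5; y_3 = 3.5; z_3 = 2; w_3 = 1.5; h_3 = 2.5; x_4 = 4.5; y_4 = 7.5; z_4 = 2.5; x_5 = 2; y_5 = 5.5; z_5 = 4.5; h_5 = 3; x_6 = 1.5; y_6 = 5; z_6 = 6; r_6 = 1.5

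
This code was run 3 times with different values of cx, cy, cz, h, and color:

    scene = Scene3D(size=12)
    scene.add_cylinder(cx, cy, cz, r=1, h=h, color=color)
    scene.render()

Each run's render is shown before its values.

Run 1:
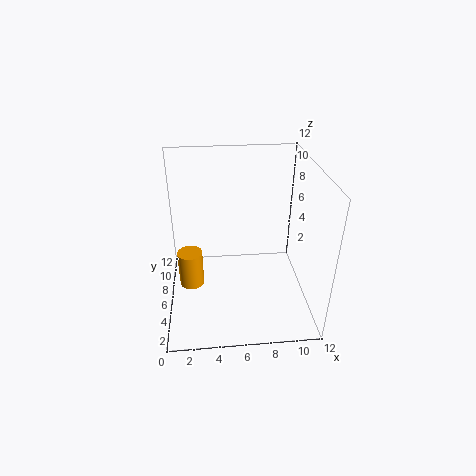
cx = 2; cy = 5; cz = 2.5; h = 3; color = 'orange'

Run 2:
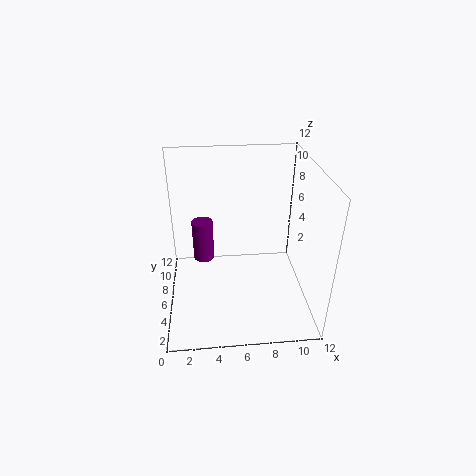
cx = 3; cy = 10; cz = 1.5; h = 4; color = 'purple'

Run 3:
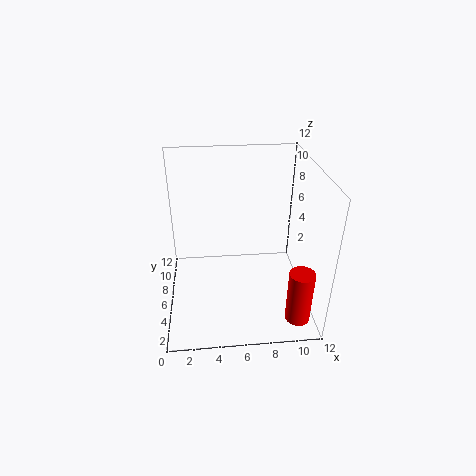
cx = 10.5; cy = 2; cz = 0.5; h = 4.5; color = 'red'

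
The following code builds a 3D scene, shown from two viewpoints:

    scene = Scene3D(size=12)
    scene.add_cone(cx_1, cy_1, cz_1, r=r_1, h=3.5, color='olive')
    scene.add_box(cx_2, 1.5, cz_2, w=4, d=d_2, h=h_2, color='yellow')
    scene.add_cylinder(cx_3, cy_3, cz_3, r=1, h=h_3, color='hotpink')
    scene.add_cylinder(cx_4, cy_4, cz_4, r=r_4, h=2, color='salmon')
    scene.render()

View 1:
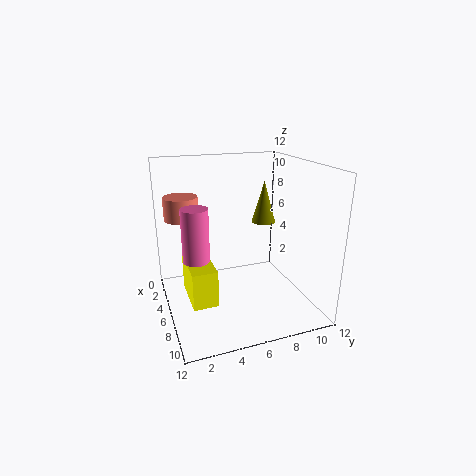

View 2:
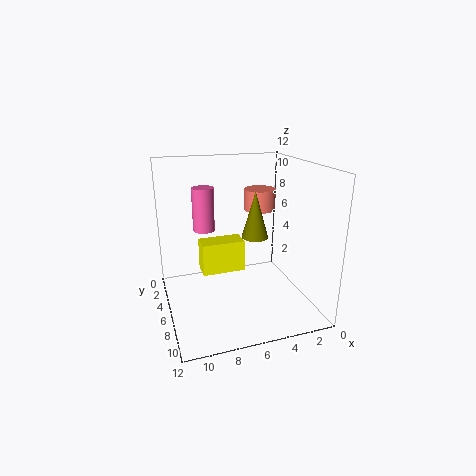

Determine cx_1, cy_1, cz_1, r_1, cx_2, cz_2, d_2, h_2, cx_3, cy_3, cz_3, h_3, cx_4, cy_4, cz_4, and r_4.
cx_1 = 5.5
cy_1 = 8.5
cz_1 = 7
r_1 = 1
cx_2 = 4.5
cz_2 = 1.5
d_2 = 2
h_2 = 3
cx_3 = 8
cy_3 = 2
cz_3 = 5.5
h_3 = 4
cx_4 = 2.5
cy_4 = 2
cz_4 = 7
r_4 = 1.5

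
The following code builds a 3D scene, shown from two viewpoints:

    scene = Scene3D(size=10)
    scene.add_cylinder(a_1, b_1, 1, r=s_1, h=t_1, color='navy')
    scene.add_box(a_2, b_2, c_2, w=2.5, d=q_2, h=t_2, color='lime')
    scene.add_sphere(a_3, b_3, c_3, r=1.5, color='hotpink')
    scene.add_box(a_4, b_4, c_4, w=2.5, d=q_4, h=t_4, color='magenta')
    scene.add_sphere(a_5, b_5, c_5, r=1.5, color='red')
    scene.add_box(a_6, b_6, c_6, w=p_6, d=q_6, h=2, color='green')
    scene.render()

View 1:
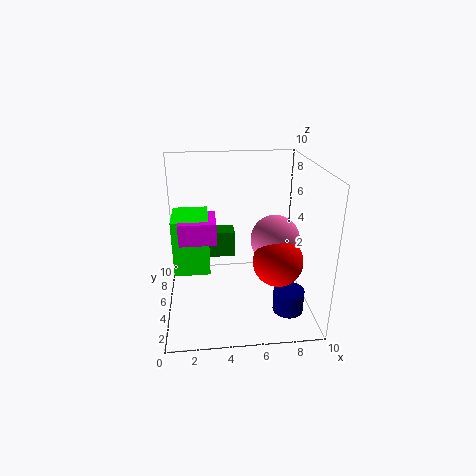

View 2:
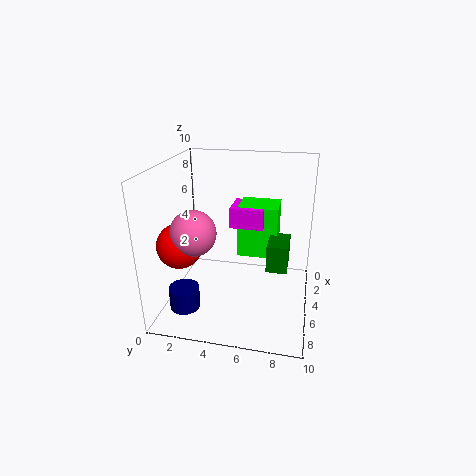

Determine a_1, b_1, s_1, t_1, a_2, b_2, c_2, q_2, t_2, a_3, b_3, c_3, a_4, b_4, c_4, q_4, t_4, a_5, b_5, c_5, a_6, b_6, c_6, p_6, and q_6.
a_1 = 8; b_1 = 2; s_1 = 1; t_1 = 1.5; a_2 = 0.5; b_2 = 4.5; c_2 = 2.5; q_2 = 3; t_2 = 4; a_3 = 7; b_3 = 2.5; c_3 = 6; a_4 = 1; b_4 = 4; c_4 = 5; q_4 = 2.5; t_4 = 1.5; a_5 = 7; b_5 = 1.5; c_5 = 5; a_6 = 2.5; b_6 = 7; c_6 = 2.5; p_6 = 2.5; q_6 = 1.5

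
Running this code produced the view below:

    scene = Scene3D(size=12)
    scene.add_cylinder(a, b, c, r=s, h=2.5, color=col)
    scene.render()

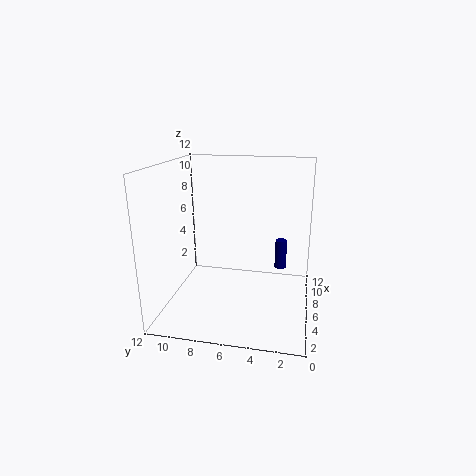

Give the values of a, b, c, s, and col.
a = 7.5, b = 2.5, c = 3, s = 0.5, col = 'navy'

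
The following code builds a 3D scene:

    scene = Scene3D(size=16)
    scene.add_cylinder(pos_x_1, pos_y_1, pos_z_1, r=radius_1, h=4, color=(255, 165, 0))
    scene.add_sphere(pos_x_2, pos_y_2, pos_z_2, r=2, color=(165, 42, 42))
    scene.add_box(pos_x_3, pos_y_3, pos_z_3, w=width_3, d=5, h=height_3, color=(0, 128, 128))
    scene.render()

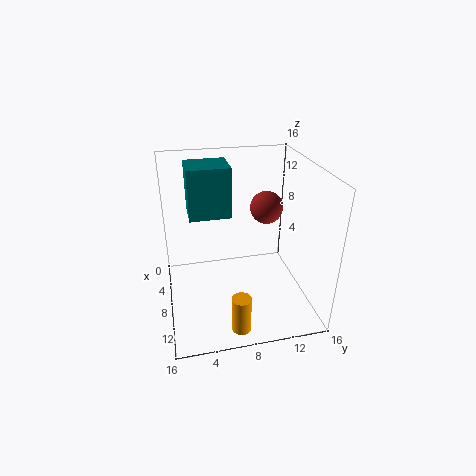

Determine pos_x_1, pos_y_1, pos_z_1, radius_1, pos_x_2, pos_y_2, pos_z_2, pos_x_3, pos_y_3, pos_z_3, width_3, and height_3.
pos_x_1 = 14
pos_y_1 = 7
pos_z_1 = 0.5
radius_1 = 1
pos_x_2 = 4
pos_y_2 = 12.5
pos_z_2 = 9.5
pos_x_3 = 0.5
pos_y_3 = 3
pos_z_3 = 9
width_3 = 4.5
height_3 = 6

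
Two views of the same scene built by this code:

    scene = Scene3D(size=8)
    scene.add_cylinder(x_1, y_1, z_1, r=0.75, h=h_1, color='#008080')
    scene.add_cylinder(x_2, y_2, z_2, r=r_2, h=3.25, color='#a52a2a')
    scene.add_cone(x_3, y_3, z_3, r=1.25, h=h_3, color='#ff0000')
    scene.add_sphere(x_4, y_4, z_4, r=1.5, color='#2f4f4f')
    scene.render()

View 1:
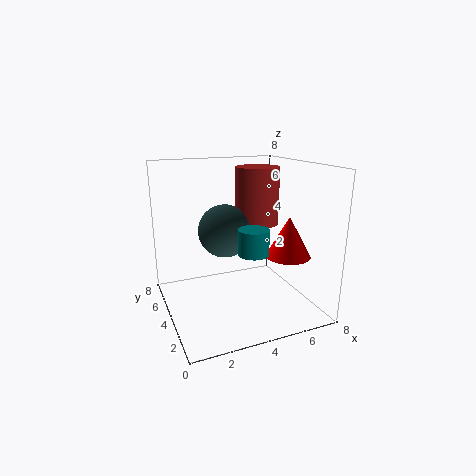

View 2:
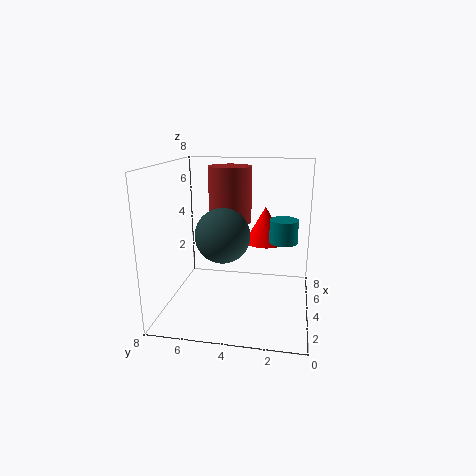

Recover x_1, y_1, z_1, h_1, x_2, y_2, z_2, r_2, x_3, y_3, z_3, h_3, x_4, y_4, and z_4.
x_1 = 3.75; y_1 = 1.5; z_1 = 4; h_1 = 1.25; x_2 = 5.5; y_2 = 4.75; z_2 = 4.5; r_2 = 1.25; x_3 = 6.5; y_3 = 2.75; z_3 = 3; h_3 = 2.25; x_4 = 3.5; y_4 = 4.75; z_4 = 4.25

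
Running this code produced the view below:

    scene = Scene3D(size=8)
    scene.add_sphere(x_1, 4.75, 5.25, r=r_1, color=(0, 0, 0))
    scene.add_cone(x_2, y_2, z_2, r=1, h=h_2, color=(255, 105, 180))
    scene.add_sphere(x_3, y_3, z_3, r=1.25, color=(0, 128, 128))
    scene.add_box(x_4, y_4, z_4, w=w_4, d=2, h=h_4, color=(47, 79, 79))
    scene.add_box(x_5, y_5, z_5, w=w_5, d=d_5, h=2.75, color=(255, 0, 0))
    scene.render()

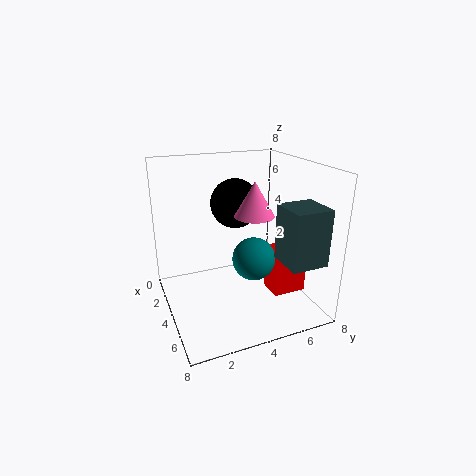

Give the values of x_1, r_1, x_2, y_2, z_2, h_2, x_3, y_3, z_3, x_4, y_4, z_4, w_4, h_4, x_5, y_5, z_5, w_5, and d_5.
x_1 = 1.75; r_1 = 1.5; x_2 = 5.5; y_2 = 4.25; z_2 = 5.75; h_2 = 1.75; x_3 = 4; y_3 = 5; z_3 = 2.5; x_4 = 5.5; y_4 = 5.5; z_4 = 3.25; w_4 = 2; h_4 = 3; x_5 = 3.5; y_5 = 6; z_5 = 0.25; w_5 = 1.5; d_5 = 2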